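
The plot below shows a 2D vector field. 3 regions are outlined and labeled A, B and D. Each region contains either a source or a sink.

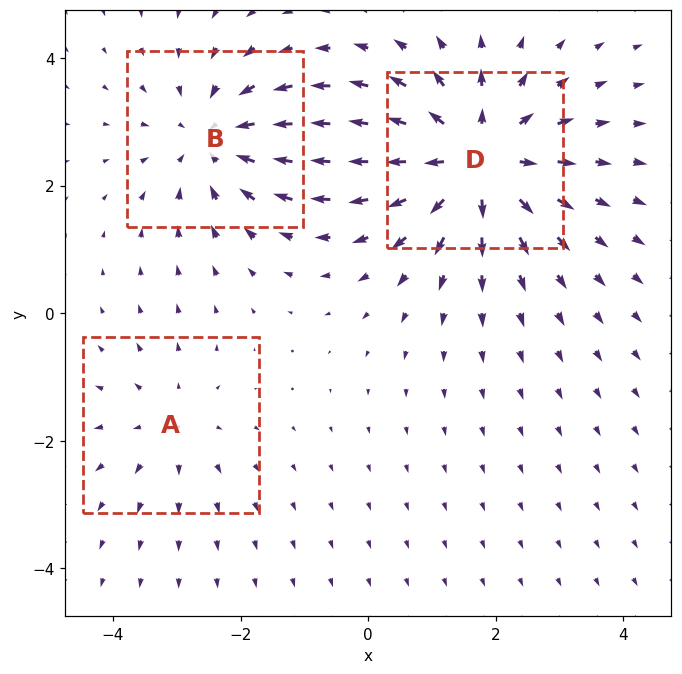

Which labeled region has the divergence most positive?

D

Divergence at each region's feature centre — A: about +2, B: about -3, D: about +5. Region D is most positive.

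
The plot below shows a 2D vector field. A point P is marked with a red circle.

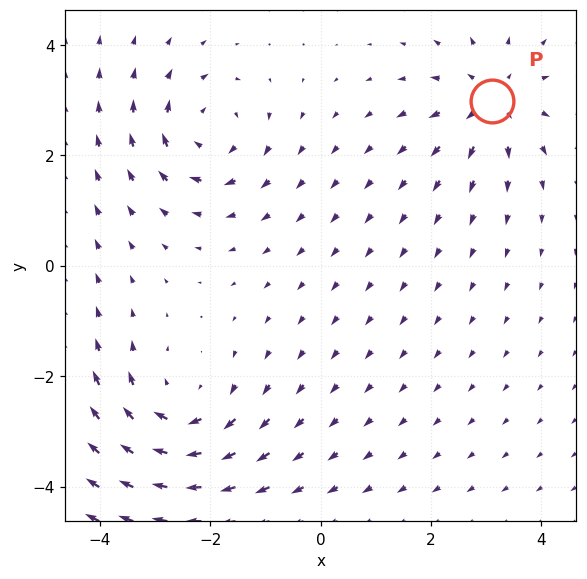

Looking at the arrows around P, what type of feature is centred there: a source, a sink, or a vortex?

At P (3.1, 3.0) the arrows spread outward. Divergence about +3, curl ≈0 — positive divergence with near-zero curl is a source.

source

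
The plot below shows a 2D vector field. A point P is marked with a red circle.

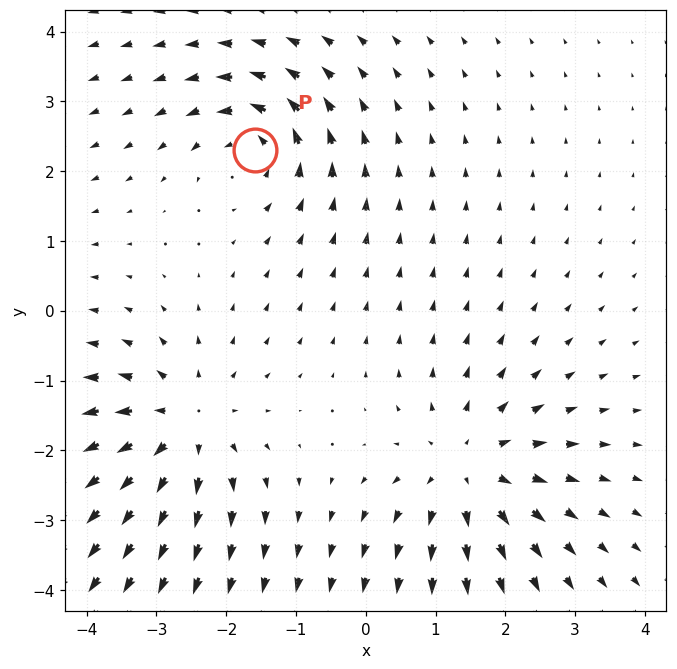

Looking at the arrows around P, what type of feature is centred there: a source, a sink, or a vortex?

At P (-1.6, 2.3) the arrows circulate counterclockwise. Divergence ≈0, curl about +4 — near-zero divergence with nonzero curl is a vortex.

vortex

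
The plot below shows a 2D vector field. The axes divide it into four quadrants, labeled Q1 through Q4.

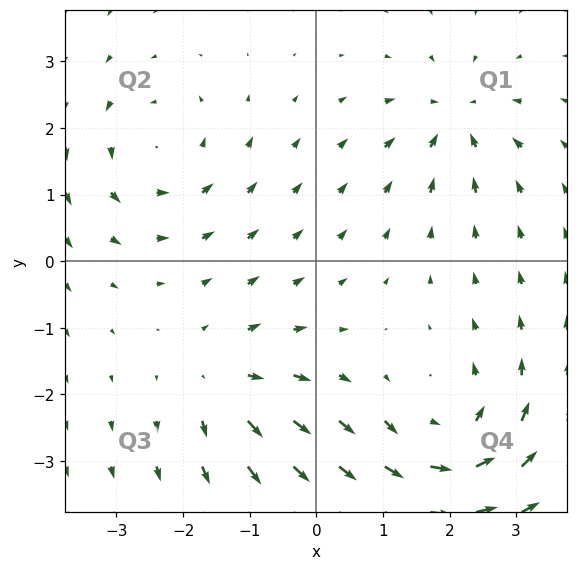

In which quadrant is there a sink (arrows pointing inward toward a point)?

The sink sits at approximately (2.1, 2.1), which lies in quadrant Q1. The divergence there is about -4, negative as expected for a sink.

Q1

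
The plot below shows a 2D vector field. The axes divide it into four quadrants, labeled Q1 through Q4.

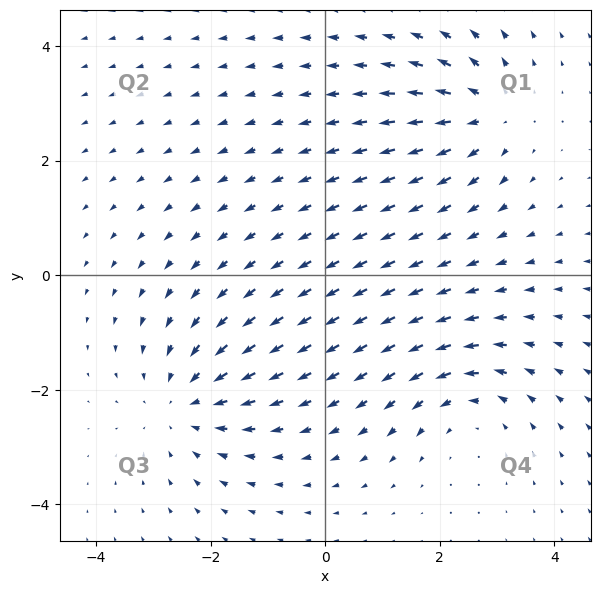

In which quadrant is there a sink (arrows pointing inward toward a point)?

The sink sits at approximately (-2.4, -2.2), which lies in quadrant Q3. The divergence there is about -3, negative as expected for a sink.

Q3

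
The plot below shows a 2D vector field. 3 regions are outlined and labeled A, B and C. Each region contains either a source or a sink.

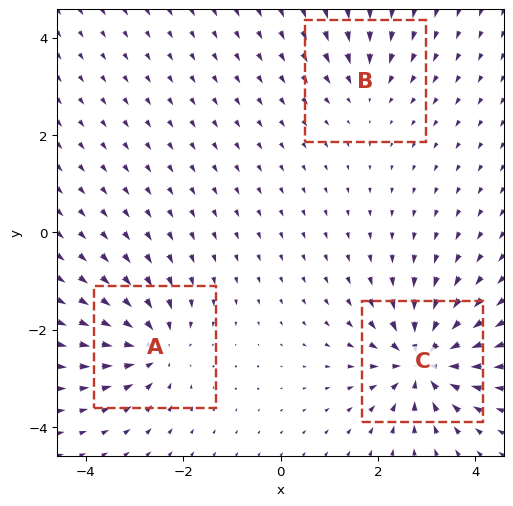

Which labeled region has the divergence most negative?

C

Divergence at each region's feature centre — A: about -4, B: about -2, C: about -6. Region C is most negative.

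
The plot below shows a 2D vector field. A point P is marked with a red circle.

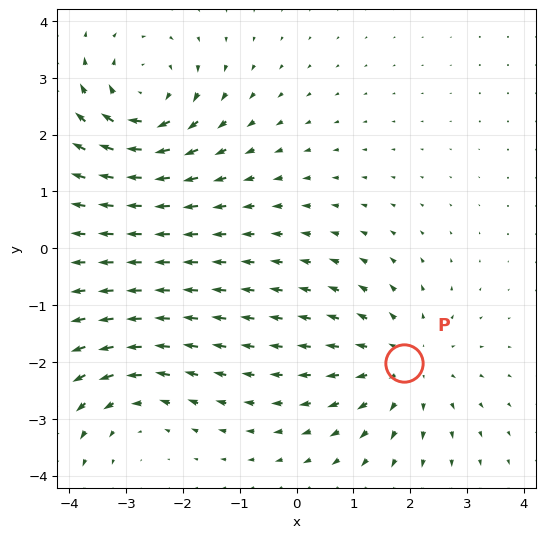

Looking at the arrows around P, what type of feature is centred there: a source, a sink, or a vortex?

source

At P (1.9, -2.0) the arrows spread outward. Divergence about +4, curl ≈0 — positive divergence with near-zero curl is a source.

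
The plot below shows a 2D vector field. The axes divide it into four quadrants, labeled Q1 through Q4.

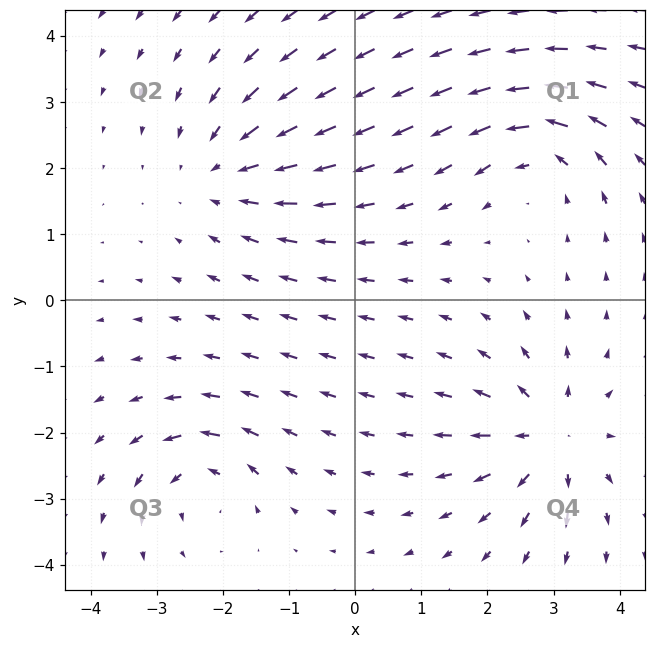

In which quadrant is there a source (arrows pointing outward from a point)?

Q4

The source sits at approximately (2.9, -2.1), which lies in quadrant Q4. The divergence there is about +5, positive as expected for a source.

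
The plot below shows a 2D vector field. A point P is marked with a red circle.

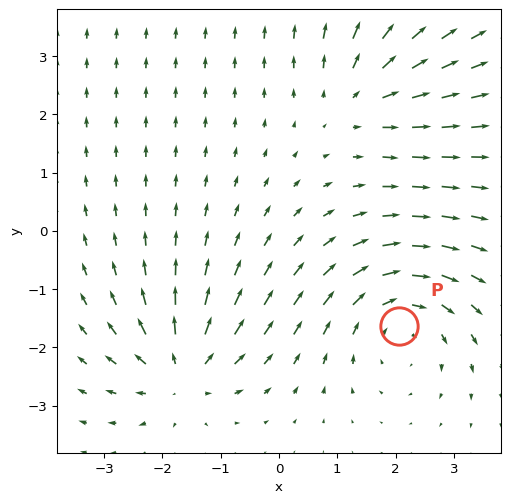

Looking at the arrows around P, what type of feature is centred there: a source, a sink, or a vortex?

At P (2.1, -1.6) the arrows circulate clockwise. Divergence ≈0, curl about -4 — near-zero divergence with nonzero curl is a vortex.

vortex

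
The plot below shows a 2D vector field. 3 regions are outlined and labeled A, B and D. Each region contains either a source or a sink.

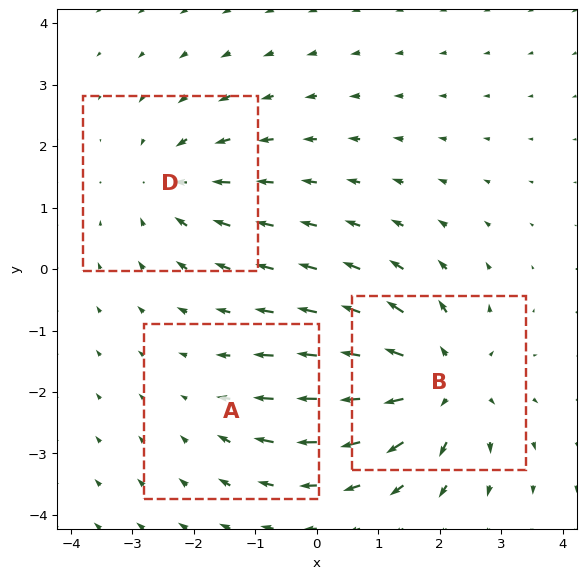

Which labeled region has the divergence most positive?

B

Divergence at each region's feature centre — A: about -2, B: about +5, D: about -3. Region B is most positive.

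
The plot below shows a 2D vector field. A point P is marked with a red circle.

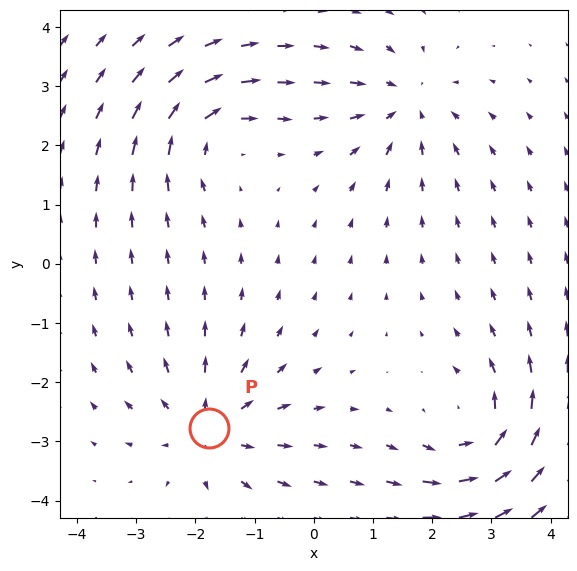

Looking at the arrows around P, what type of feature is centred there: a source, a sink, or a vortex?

At P (-1.8, -2.8) the arrows spread outward. Divergence about +4, curl ≈0 — positive divergence with near-zero curl is a source.

source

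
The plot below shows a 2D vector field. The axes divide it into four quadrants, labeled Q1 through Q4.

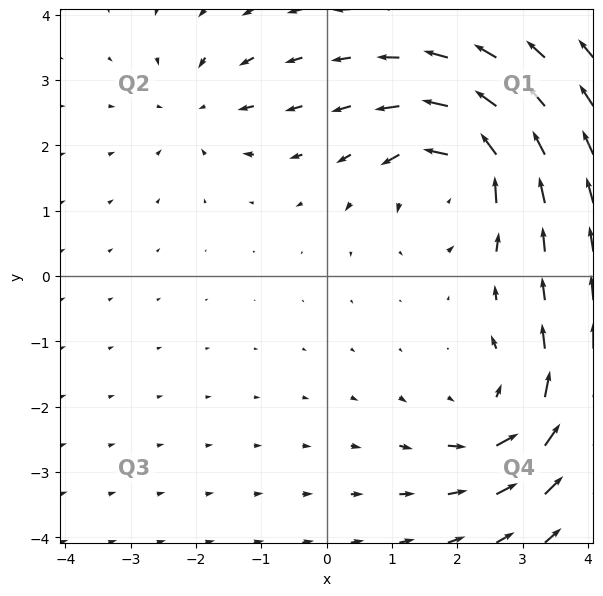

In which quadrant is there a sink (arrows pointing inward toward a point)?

Q2

The sink sits at approximately (-2.0, 2.6), which lies in quadrant Q2. The divergence there is about -3, negative as expected for a sink.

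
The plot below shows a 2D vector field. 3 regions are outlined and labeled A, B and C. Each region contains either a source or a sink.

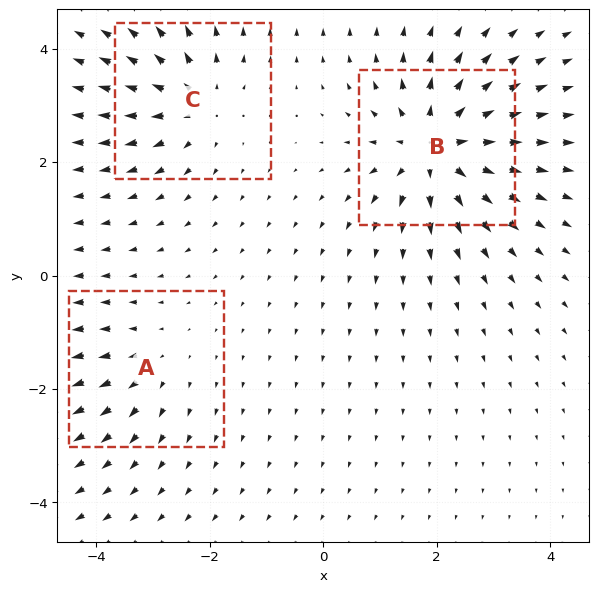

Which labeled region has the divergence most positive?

B

Divergence at each region's feature centre — A: about +2, B: about +5, C: about +4. Region B is most positive.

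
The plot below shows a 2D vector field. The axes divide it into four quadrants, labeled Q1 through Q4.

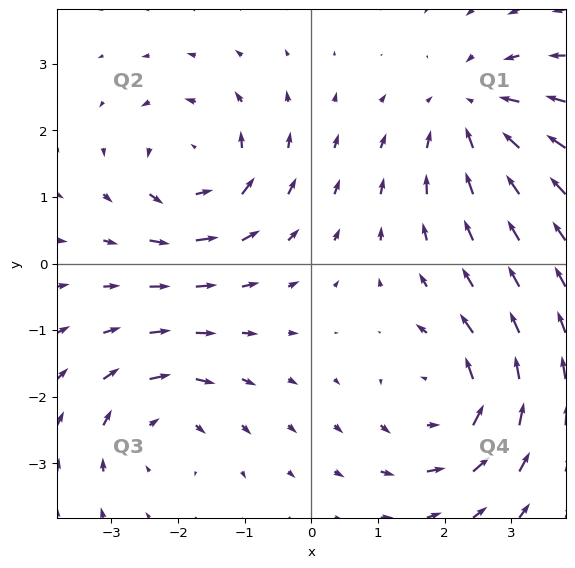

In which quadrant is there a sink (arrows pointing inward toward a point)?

Q1

The sink sits at approximately (2.4, 2.3), which lies in quadrant Q1. The divergence there is about -3, negative as expected for a sink.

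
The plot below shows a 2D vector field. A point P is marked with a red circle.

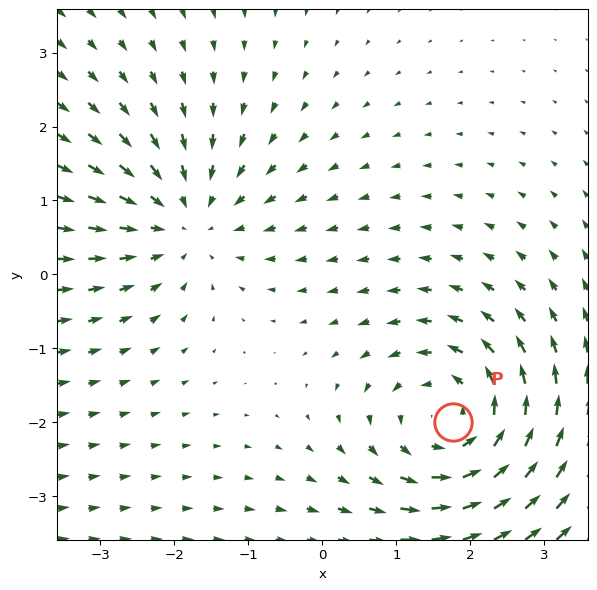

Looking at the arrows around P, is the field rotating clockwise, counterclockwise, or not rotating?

Near P at (1.8, -2.0) the arrows circulate counterclockwise. The curl (z-component) there is about +4; positive curl means counterclockwise rotation.

counterclockwise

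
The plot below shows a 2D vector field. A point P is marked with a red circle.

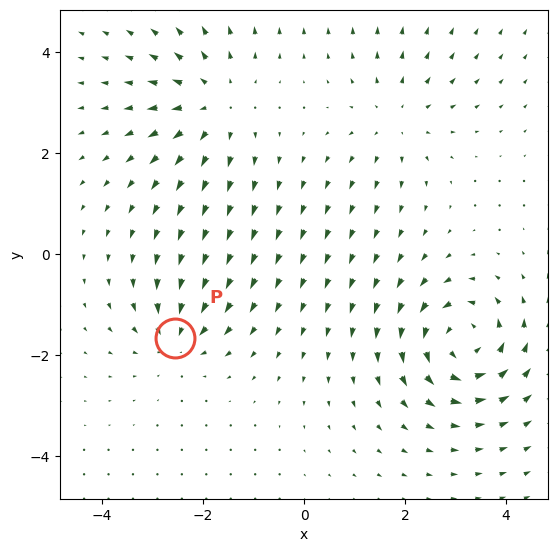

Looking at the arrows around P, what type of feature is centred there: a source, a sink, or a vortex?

sink

At P (-2.5, -1.7) the arrows converge inward. Divergence about -4, curl ≈0 — negative divergence with near-zero curl is a sink.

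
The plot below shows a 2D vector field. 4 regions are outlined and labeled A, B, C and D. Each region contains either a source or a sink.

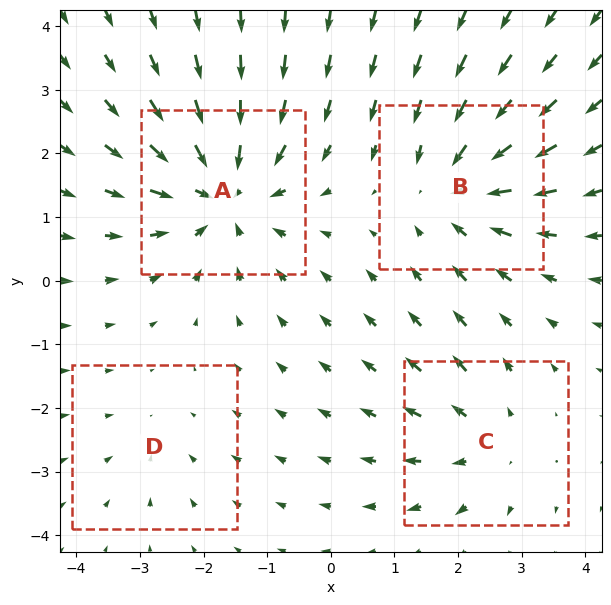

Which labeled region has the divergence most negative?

A

Divergence at each region's feature centre — A: about -6, B: about -4, C: about +3, D: about -2. Region A is most negative.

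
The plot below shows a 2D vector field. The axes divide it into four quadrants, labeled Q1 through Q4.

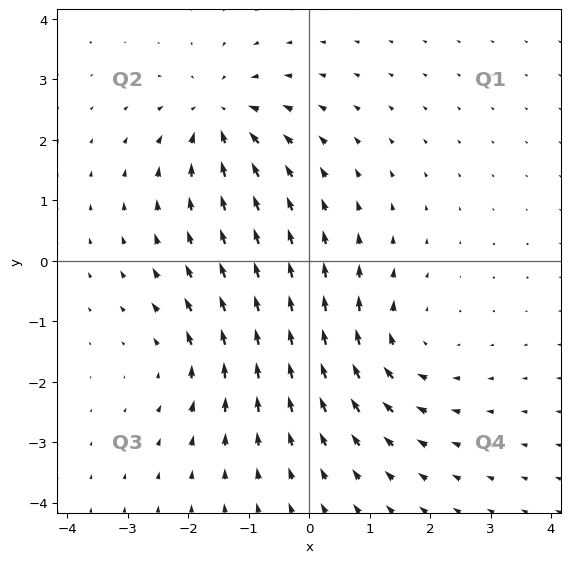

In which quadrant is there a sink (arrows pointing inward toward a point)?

Q2

The sink sits at approximately (-1.5, 2.4), which lies in quadrant Q2. The divergence there is about -4, negative as expected for a sink.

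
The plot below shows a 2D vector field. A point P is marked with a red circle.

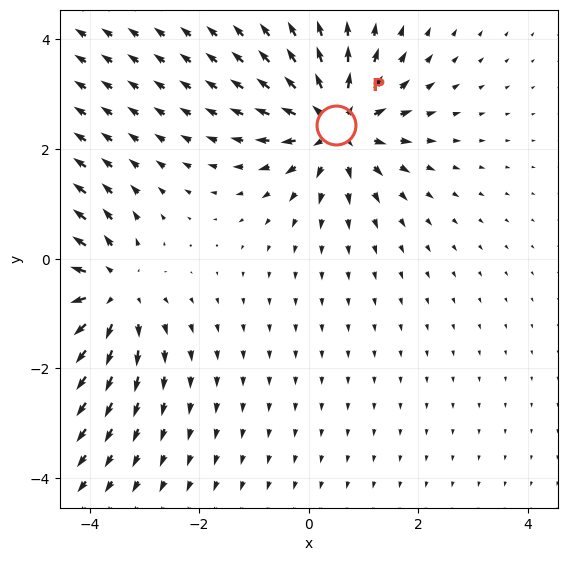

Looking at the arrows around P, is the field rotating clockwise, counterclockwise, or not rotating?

not rotating

Near P at (0.5, 2.4) the arrows show no circulation. The curl there is ≈0.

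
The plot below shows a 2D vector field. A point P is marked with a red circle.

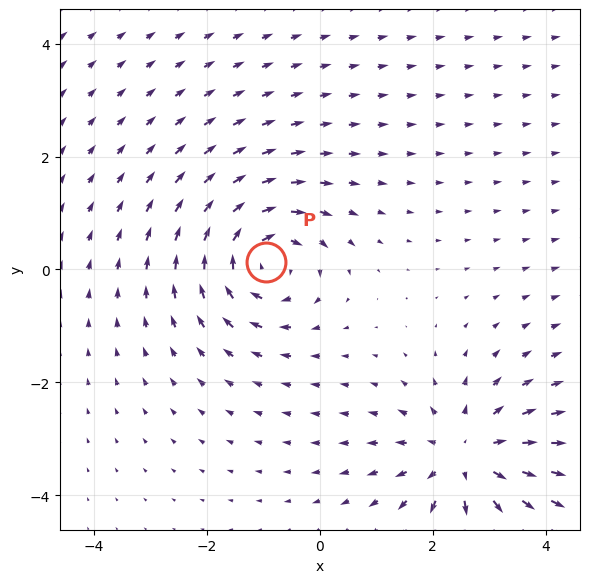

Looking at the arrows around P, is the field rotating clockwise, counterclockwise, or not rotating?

Near P at (-1.0, 0.1) the arrows circulate clockwise. The curl (z-component) there is about -5; negative curl means clockwise rotation.

clockwise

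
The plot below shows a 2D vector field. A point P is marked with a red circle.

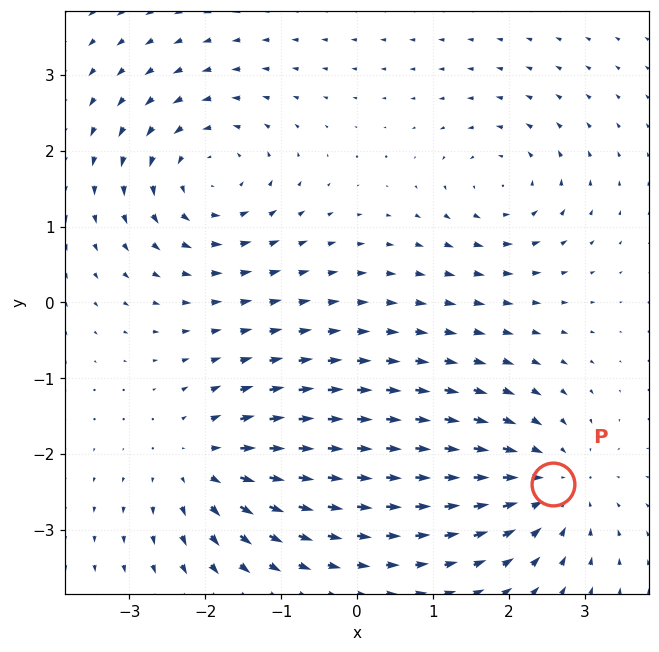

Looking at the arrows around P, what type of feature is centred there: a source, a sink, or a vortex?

sink

At P (2.6, -2.4) the arrows converge inward. Divergence about -5, curl ≈0 — negative divergence with near-zero curl is a sink.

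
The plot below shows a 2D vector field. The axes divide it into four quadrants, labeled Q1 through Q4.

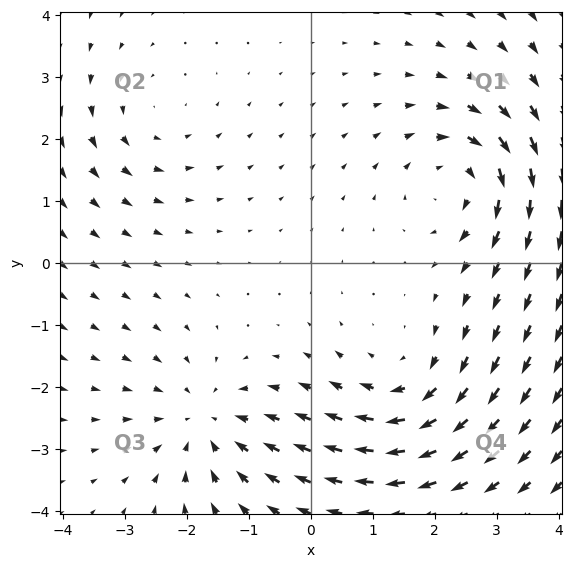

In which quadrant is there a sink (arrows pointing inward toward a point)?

Q3

The sink sits at approximately (-1.7, -2.6), which lies in quadrant Q3. The divergence there is about -4, negative as expected for a sink.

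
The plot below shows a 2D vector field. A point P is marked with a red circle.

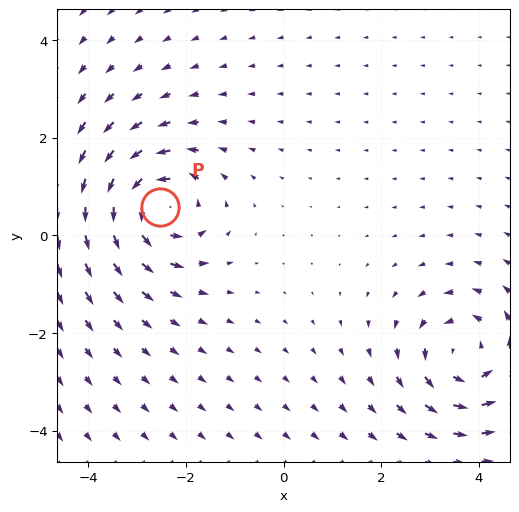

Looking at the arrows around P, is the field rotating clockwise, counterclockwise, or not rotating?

counterclockwise

Near P at (-2.5, 0.6) the arrows circulate counterclockwise. The curl (z-component) there is about +6; positive curl means counterclockwise rotation.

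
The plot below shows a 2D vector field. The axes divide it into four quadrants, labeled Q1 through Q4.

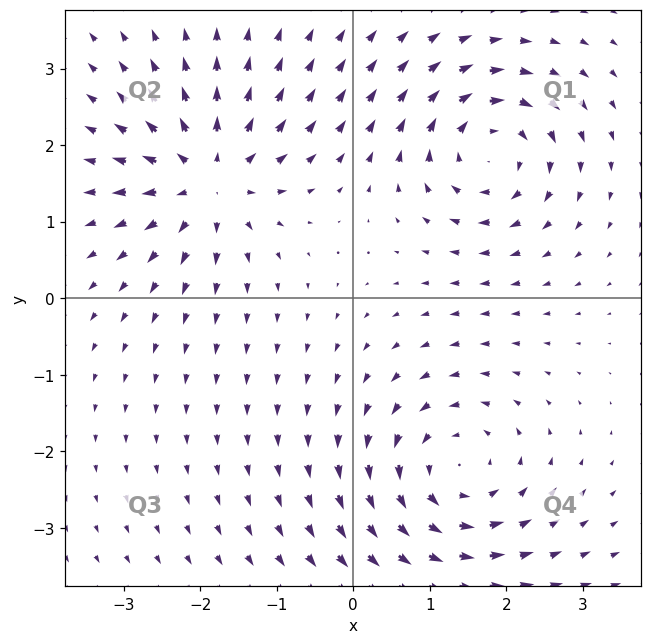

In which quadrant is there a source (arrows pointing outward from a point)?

The source sits at approximately (-1.9, 1.6), which lies in quadrant Q2. The divergence there is about +6, positive as expected for a source.

Q2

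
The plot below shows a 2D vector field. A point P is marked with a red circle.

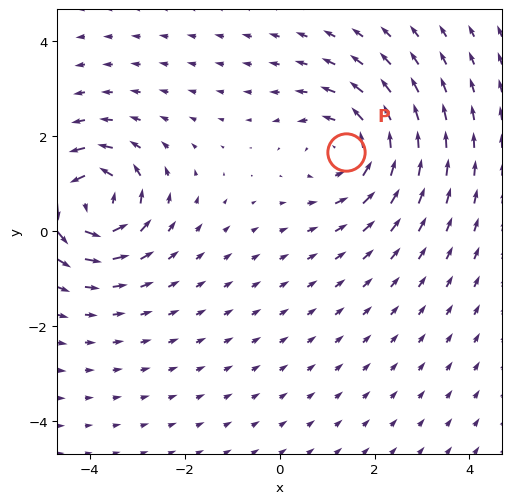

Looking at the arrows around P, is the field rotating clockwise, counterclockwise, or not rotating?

Near P at (1.4, 1.7) the arrows circulate counterclockwise. The curl (z-component) there is about +4; positive curl means counterclockwise rotation.

counterclockwise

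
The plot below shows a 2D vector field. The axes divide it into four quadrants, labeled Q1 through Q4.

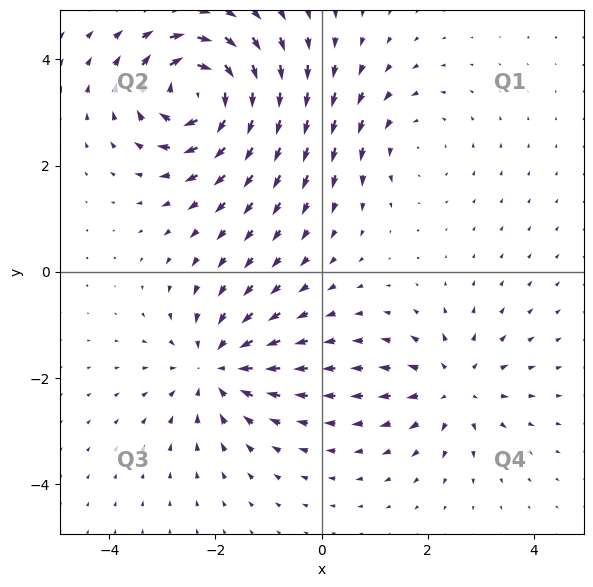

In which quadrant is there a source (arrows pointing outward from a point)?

The source sits at approximately (2.5, -2.2), which lies in quadrant Q4. The divergence there is about +3, positive as expected for a source.

Q4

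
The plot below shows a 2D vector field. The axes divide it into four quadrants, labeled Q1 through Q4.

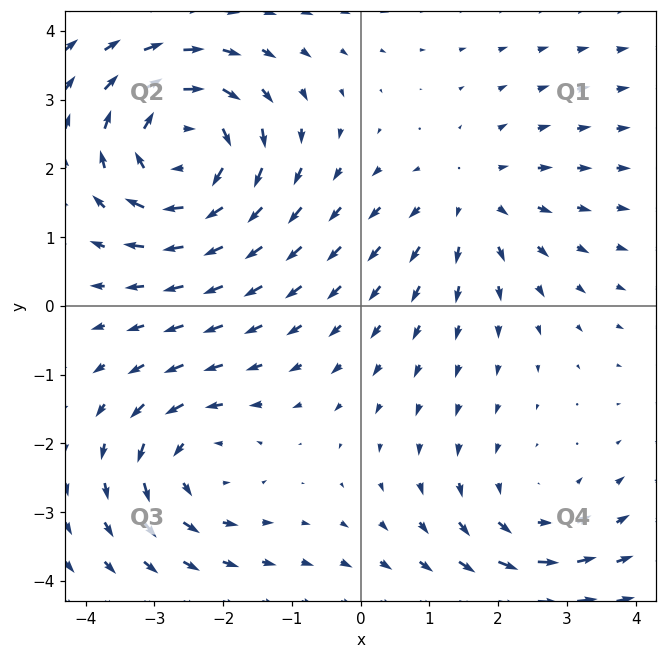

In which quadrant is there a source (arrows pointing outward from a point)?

Q1

The source sits at approximately (1.6, 1.5), which lies in quadrant Q1. The divergence there is about +3, positive as expected for a source.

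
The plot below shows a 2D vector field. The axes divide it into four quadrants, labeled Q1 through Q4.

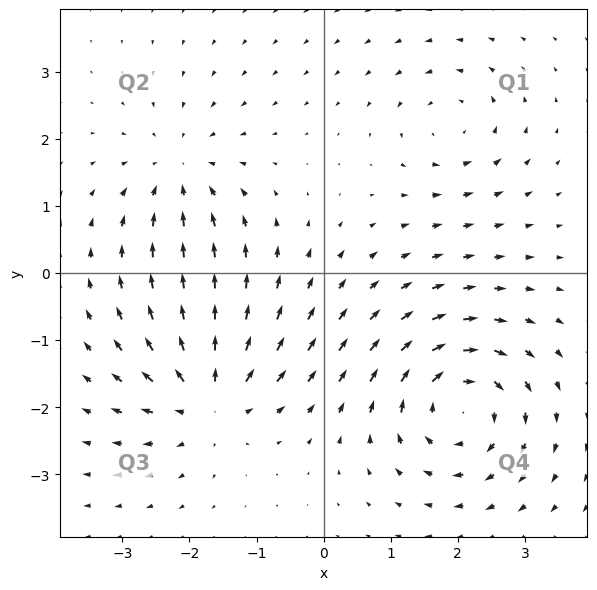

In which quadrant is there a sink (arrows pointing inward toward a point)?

The sink sits at approximately (-2.2, 1.5), which lies in quadrant Q2. The divergence there is about -4, negative as expected for a sink.

Q2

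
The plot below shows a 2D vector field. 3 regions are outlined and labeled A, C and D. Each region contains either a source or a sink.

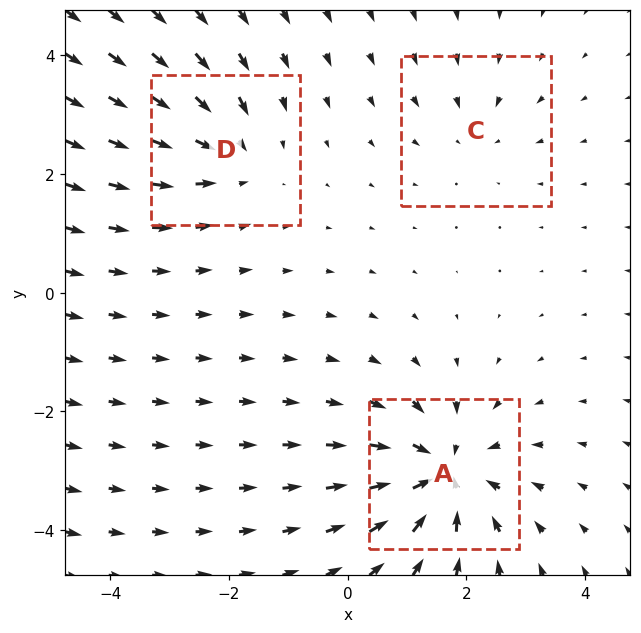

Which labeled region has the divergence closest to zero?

C

Divergence at each region's feature centre — A: about -5, C: about -2, D: about -3. Region C is closest to zero.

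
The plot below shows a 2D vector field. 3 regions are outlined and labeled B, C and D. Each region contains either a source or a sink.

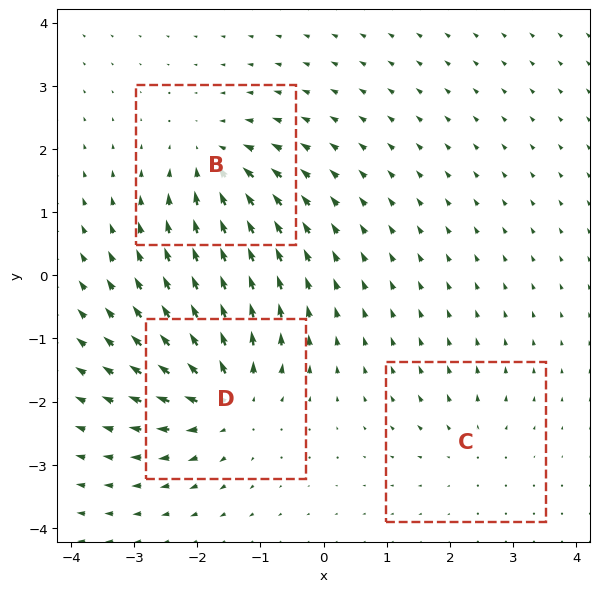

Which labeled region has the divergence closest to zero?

C

Divergence at each region's feature centre — B: about -4, C: about +2, D: about +6. Region C is closest to zero.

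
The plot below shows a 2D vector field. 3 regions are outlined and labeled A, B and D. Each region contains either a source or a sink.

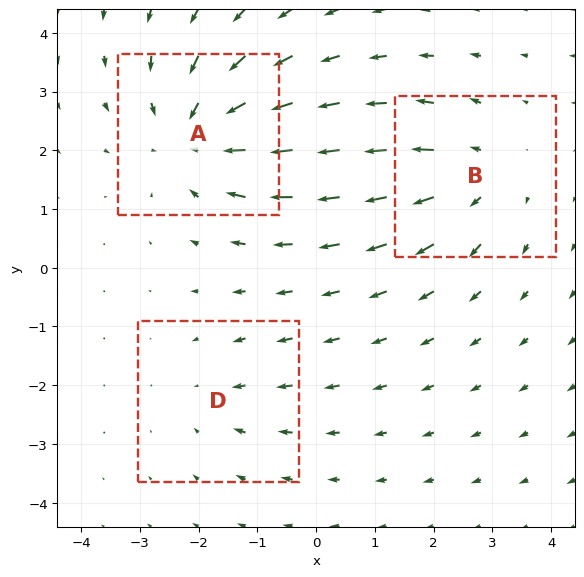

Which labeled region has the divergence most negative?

A

Divergence at each region's feature centre — A: about -4, B: about +3, D: about -2. Region A is most negative.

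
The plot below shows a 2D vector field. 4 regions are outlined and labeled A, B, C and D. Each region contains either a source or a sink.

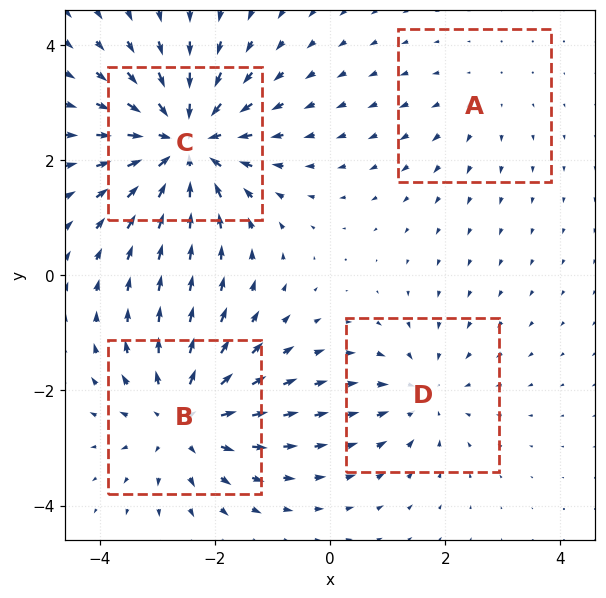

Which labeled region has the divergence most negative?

Divergence at each region's feature centre — A: about +2, B: about +5, C: about -6, D: about -3. Region C is most negative.

C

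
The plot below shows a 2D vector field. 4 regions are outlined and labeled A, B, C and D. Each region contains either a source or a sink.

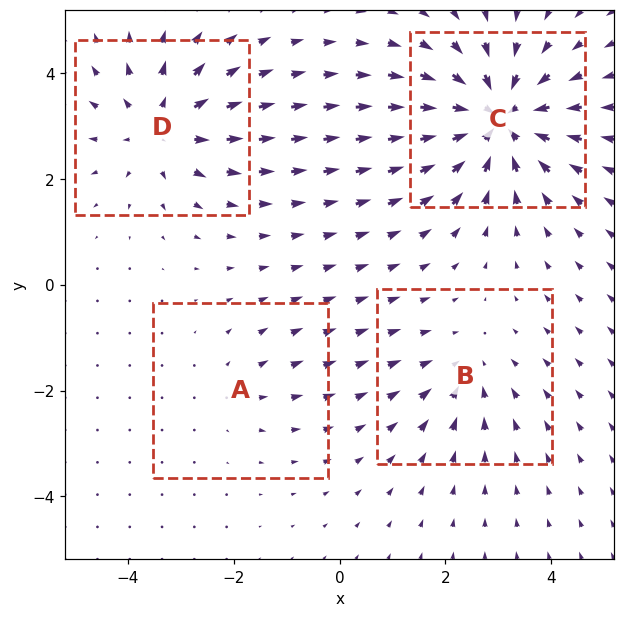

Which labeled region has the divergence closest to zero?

Divergence at each region's feature centre — A: about +2, B: about -3, C: about -6, D: about +4. Region A is closest to zero.

A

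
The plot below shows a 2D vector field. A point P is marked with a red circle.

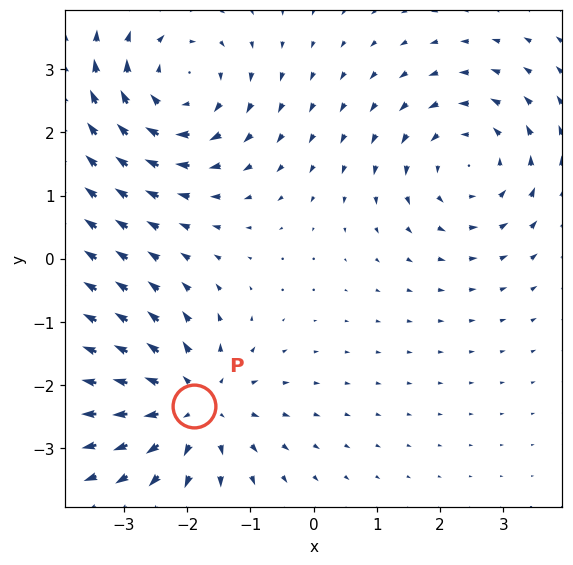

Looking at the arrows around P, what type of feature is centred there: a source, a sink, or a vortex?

source

At P (-1.9, -2.3) the arrows spread outward. Divergence about +5, curl ≈0 — positive divergence with near-zero curl is a source.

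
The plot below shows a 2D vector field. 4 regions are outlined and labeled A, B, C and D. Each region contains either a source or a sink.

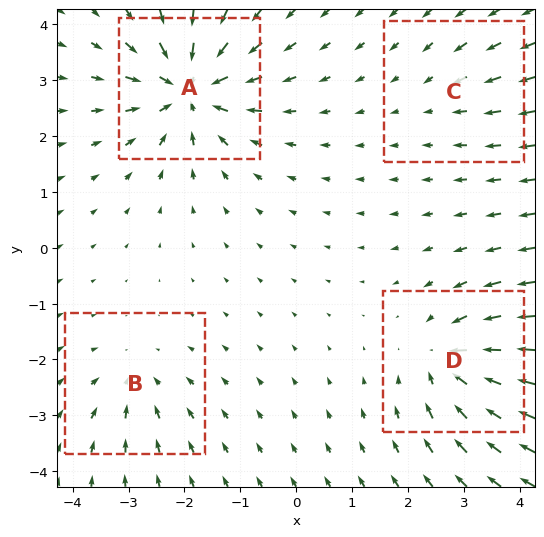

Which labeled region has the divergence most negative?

A

Divergence at each region's feature centre — A: about -8, B: about -4, C: about -2, D: about -6. Region A is most negative.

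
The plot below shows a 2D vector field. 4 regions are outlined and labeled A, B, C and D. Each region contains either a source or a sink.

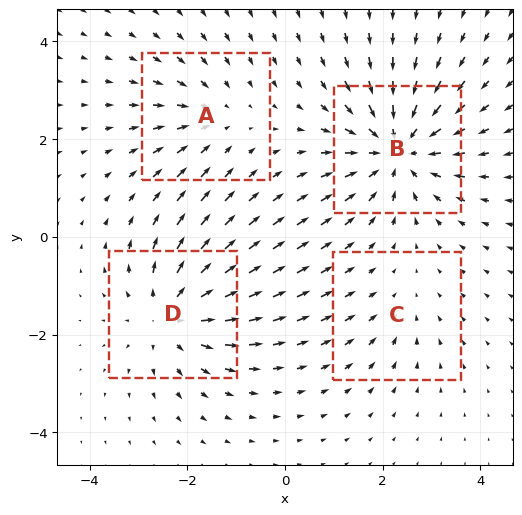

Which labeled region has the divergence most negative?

B

Divergence at each region's feature centre — A: about -3, B: about -6, C: about -2, D: about +5. Region B is most negative.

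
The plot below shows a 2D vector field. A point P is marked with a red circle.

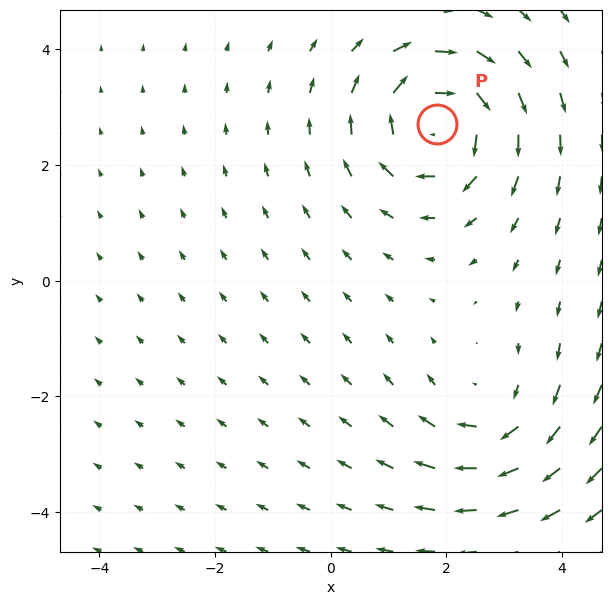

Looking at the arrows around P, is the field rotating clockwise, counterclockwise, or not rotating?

Near P at (1.8, 2.7) the arrows circulate clockwise. The curl (z-component) there is about -5; negative curl means clockwise rotation.

clockwise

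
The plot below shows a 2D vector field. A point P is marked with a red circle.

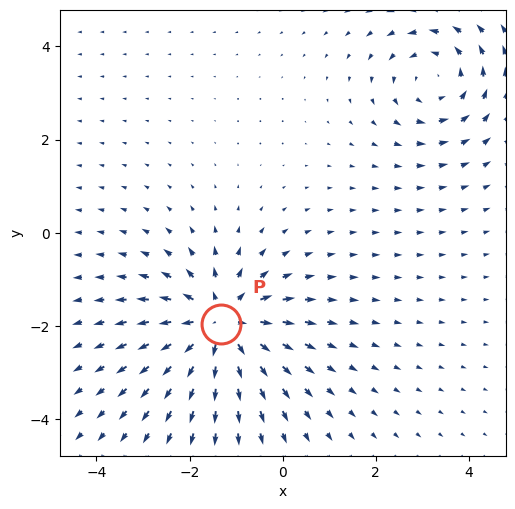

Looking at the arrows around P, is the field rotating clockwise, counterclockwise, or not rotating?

Near P at (-1.3, -2.0) the arrows show no circulation. The curl there is ≈0.

not rotating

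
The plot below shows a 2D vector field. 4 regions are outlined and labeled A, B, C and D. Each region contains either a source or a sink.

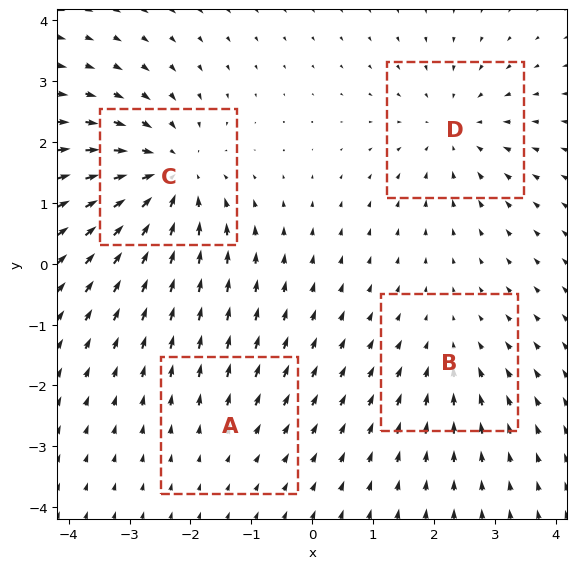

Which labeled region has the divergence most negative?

C

Divergence at each region's feature centre — A: about +2, B: about -3, C: about -6, D: about -4. Region C is most negative.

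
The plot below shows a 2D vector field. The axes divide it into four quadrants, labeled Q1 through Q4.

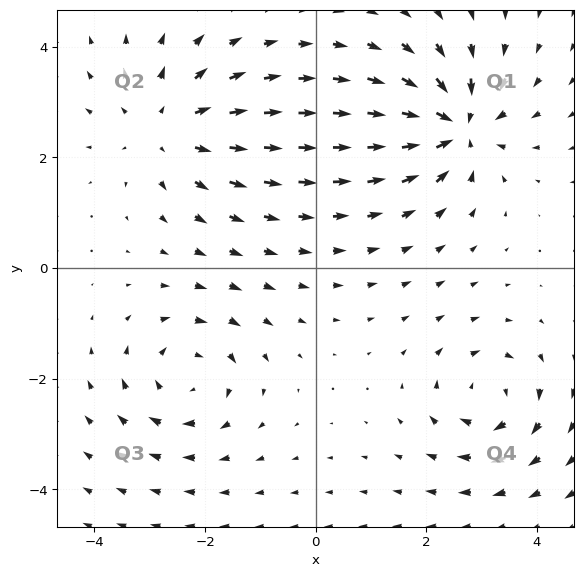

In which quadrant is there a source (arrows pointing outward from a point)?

Q2

The source sits at approximately (-2.7, 2.5), which lies in quadrant Q2. The divergence there is about +4, positive as expected for a source.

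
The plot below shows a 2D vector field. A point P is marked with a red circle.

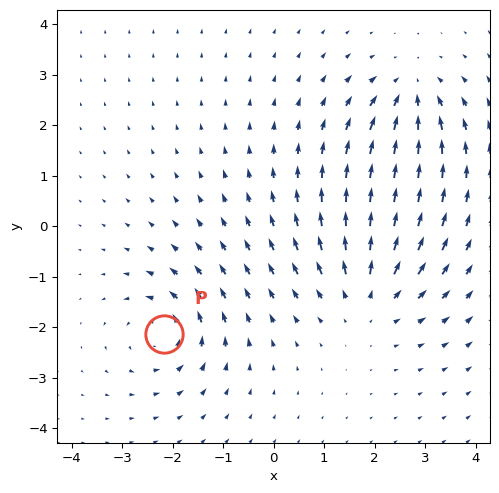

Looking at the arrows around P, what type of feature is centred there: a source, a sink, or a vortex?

vortex

At P (-2.2, -2.1) the arrows circulate counterclockwise. Divergence ≈0, curl about +5 — near-zero divergence with nonzero curl is a vortex.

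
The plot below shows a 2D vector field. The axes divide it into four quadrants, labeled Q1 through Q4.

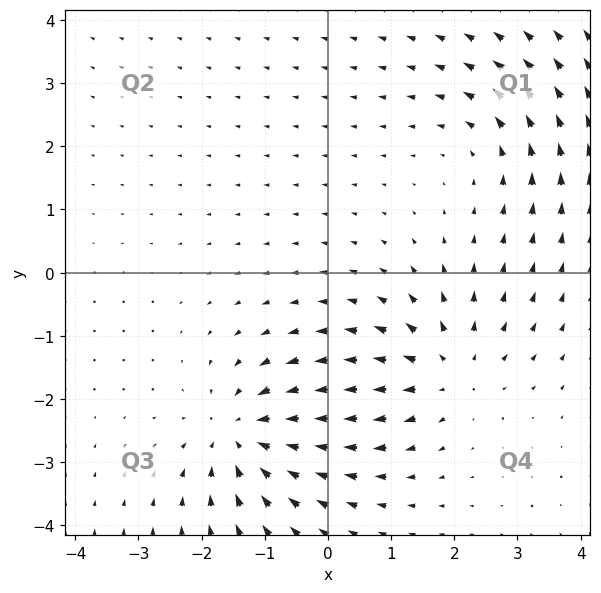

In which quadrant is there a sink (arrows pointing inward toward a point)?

The sink sits at approximately (-1.3, -2.6), which lies in quadrant Q3. The divergence there is about -4, negative as expected for a sink.

Q3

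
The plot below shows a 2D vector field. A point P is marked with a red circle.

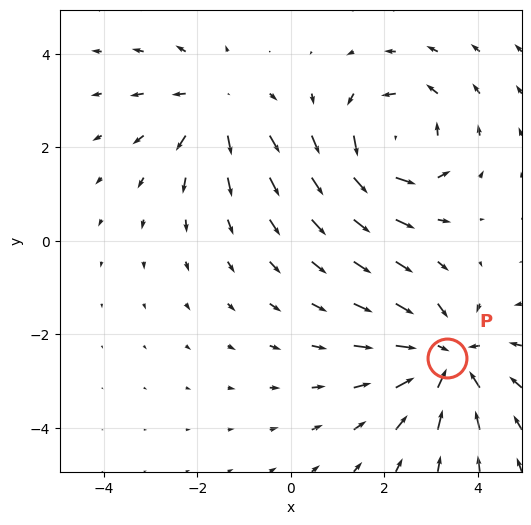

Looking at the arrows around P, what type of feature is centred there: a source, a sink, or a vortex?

At P (3.3, -2.5) the arrows converge inward. Divergence about -4, curl ≈0 — negative divergence with near-zero curl is a sink.

sink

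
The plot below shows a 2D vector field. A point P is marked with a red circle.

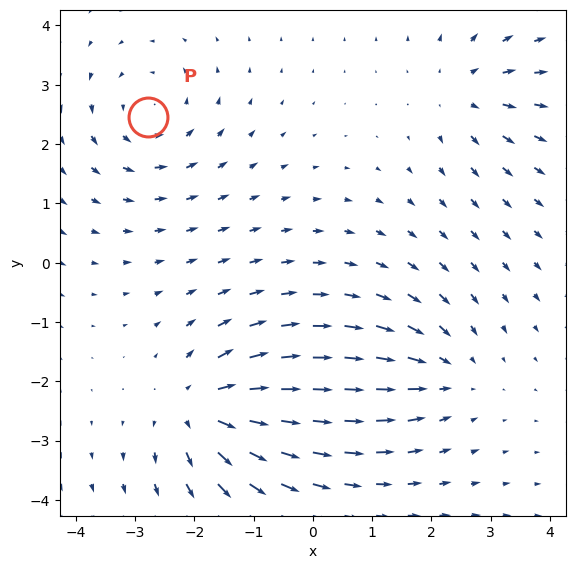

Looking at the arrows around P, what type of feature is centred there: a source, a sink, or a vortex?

vortex

At P (-2.8, 2.5) the arrows circulate counterclockwise. Divergence ≈0, curl about +4 — near-zero divergence with nonzero curl is a vortex.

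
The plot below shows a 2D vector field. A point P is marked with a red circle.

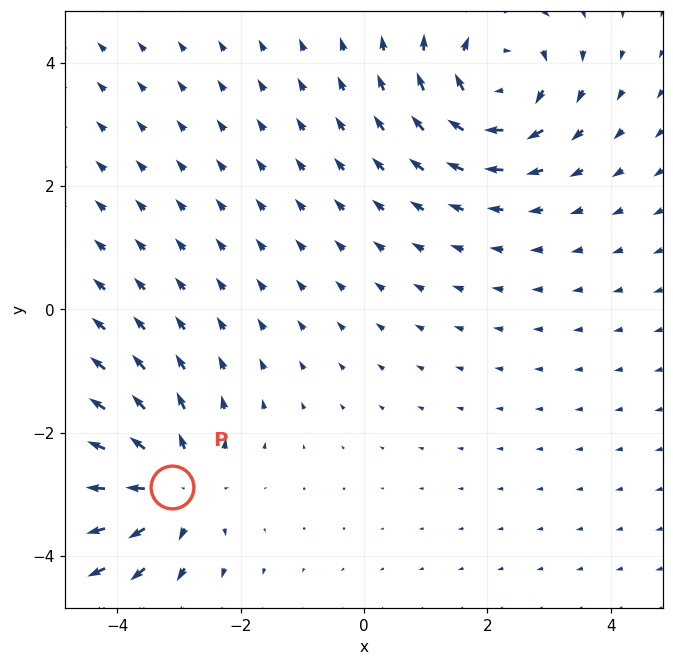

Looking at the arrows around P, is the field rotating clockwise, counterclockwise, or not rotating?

not rotating

Near P at (-3.1, -2.9) the arrows show no circulation. The curl there is ≈0.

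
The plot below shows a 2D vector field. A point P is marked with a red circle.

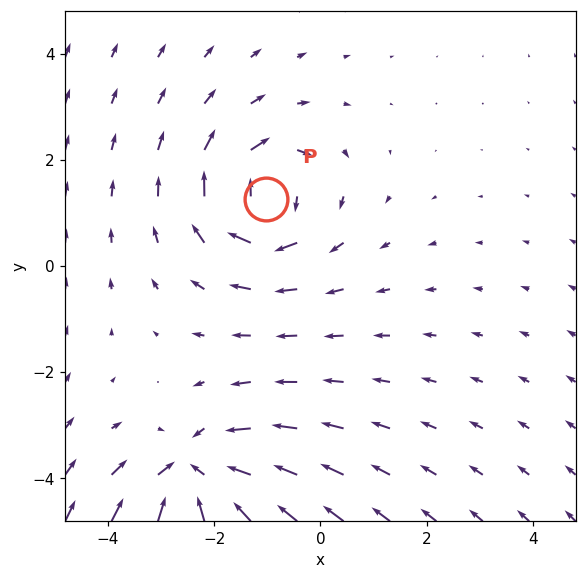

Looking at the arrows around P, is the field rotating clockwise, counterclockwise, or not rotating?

Near P at (-1.0, 1.3) the arrows circulate clockwise. The curl (z-component) there is about -4; negative curl means clockwise rotation.

clockwise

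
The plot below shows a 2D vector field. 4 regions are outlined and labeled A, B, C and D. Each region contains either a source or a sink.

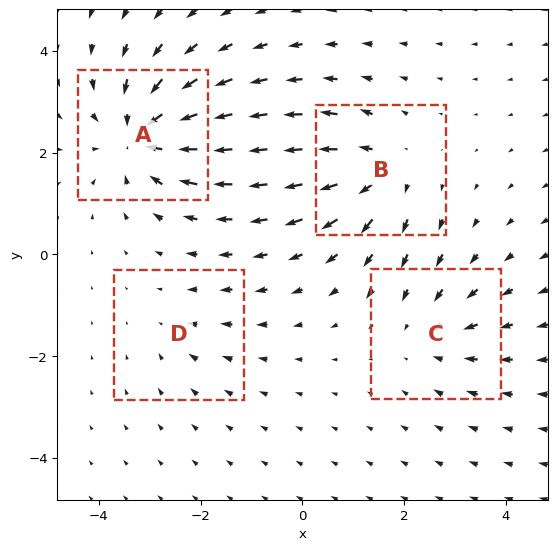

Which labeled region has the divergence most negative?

A

Divergence at each region's feature centre — A: about -7, B: about +5, C: about -3, D: about -2. Region A is most negative.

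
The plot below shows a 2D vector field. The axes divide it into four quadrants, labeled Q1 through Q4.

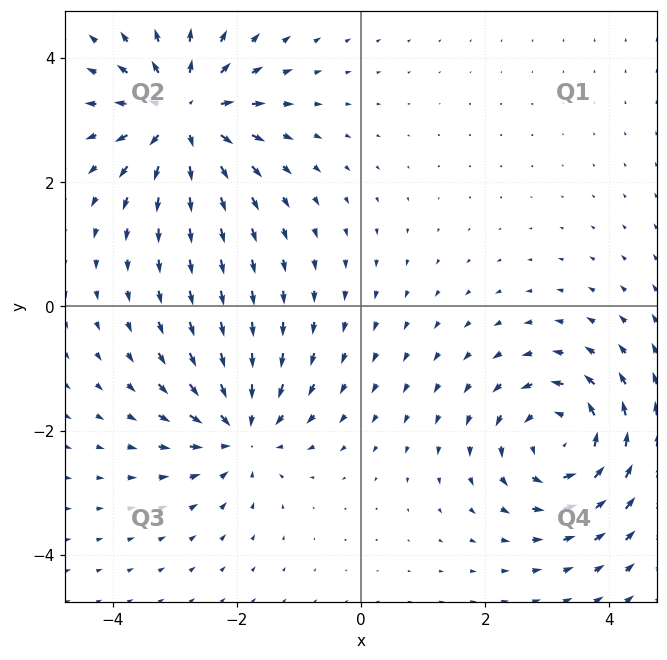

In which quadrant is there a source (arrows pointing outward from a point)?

The source sits at approximately (-2.9, 3.1), which lies in quadrant Q2. The divergence there is about +5, positive as expected for a source.

Q2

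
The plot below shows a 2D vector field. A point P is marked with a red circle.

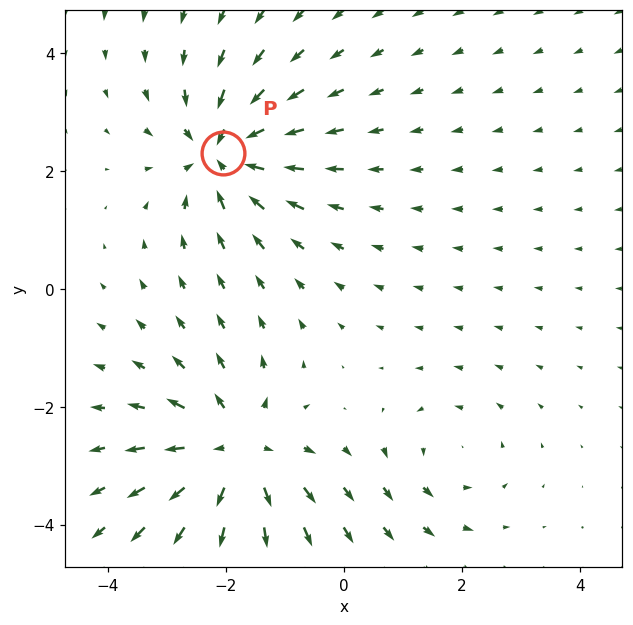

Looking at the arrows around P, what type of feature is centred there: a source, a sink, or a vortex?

sink

At P (-2.0, 2.3) the arrows converge inward. Divergence about -6, curl ≈0 — negative divergence with near-zero curl is a sink.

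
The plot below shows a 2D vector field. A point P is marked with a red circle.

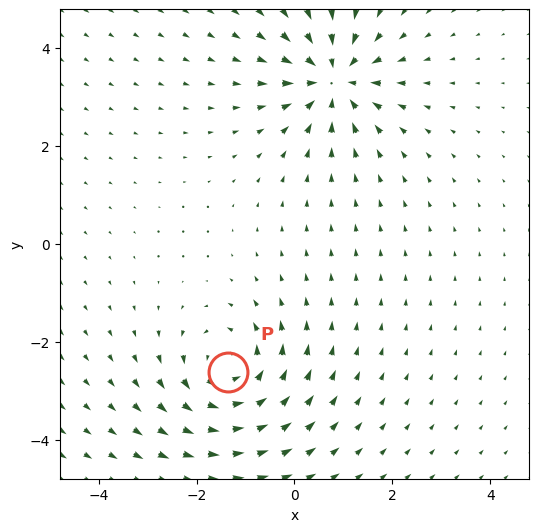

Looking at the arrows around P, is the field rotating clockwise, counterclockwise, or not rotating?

counterclockwise

Near P at (-1.4, -2.6) the arrows circulate counterclockwise. The curl (z-component) there is about +4; positive curl means counterclockwise rotation.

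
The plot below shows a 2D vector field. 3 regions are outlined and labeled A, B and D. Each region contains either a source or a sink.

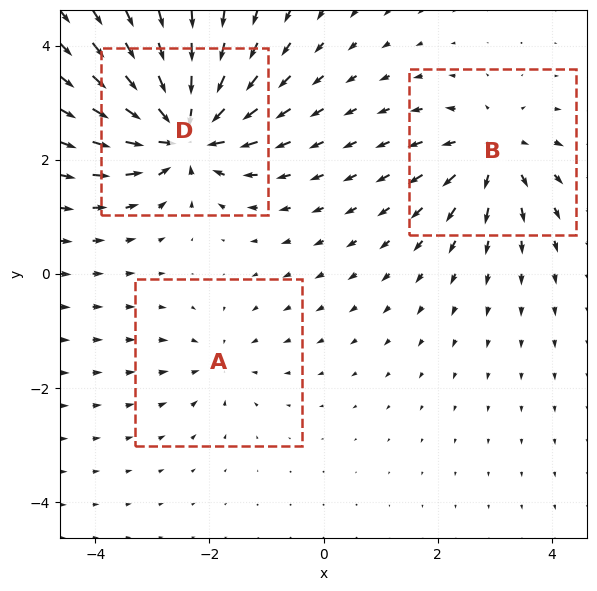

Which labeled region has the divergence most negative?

Divergence at each region's feature centre — A: about -2, B: about +4, D: about -6. Region D is most negative.

D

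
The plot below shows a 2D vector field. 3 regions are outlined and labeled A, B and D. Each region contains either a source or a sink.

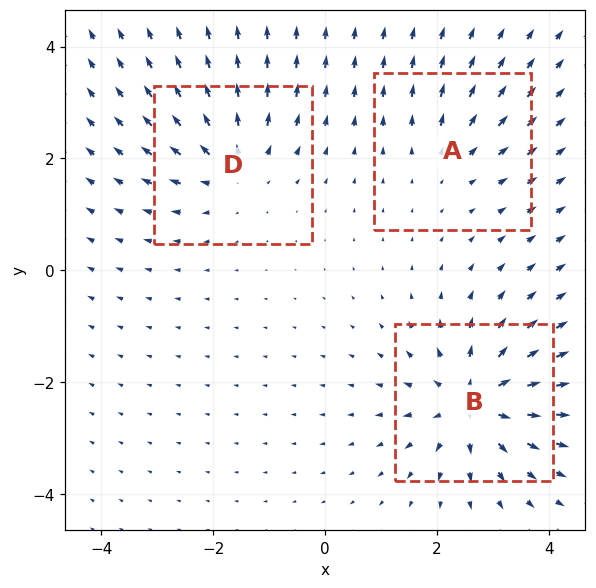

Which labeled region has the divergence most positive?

B

Divergence at each region's feature centre — A: about +2, B: about +6, D: about +4. Region B is most positive.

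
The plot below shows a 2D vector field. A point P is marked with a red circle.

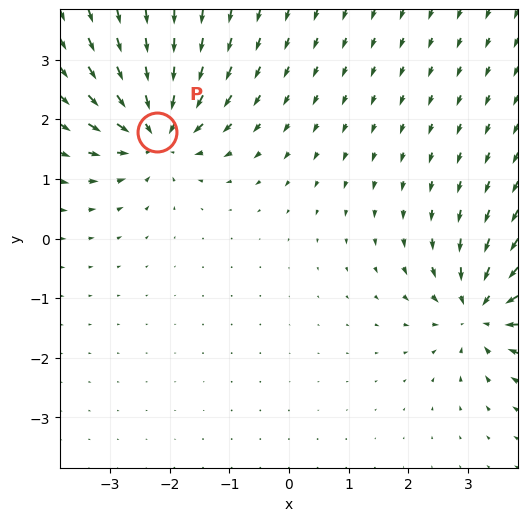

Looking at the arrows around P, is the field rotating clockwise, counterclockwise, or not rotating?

Near P at (-2.2, 1.8) the arrows show no circulation. The curl there is ≈0.

not rotating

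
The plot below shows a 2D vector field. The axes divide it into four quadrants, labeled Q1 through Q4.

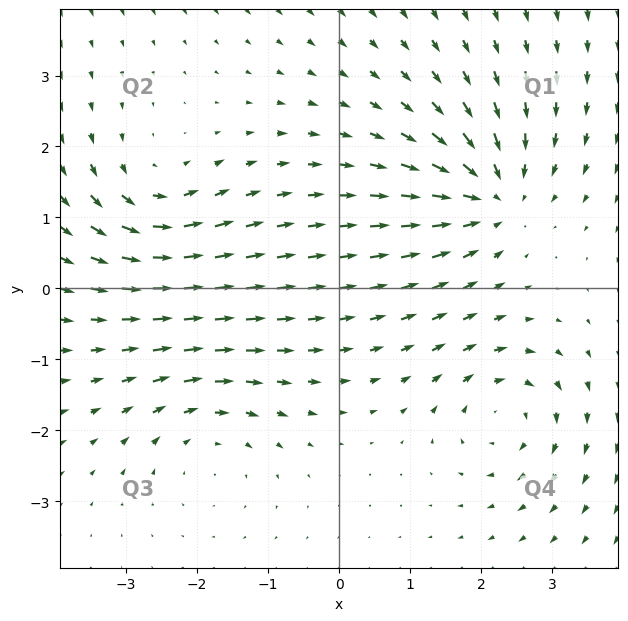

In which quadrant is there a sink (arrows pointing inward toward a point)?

The sink sits at approximately (2.1, 1.3), which lies in quadrant Q1. The divergence there is about -6, negative as expected for a sink.

Q1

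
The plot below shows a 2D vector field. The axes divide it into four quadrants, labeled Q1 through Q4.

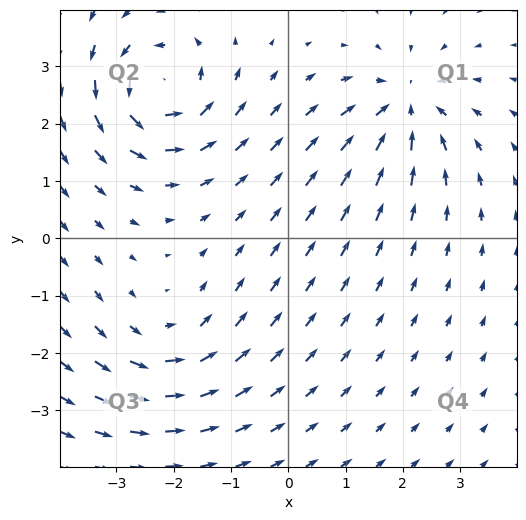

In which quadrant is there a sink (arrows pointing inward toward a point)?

Q1

The sink sits at approximately (2.1, 2.3), which lies in quadrant Q1. The divergence there is about -4, negative as expected for a sink.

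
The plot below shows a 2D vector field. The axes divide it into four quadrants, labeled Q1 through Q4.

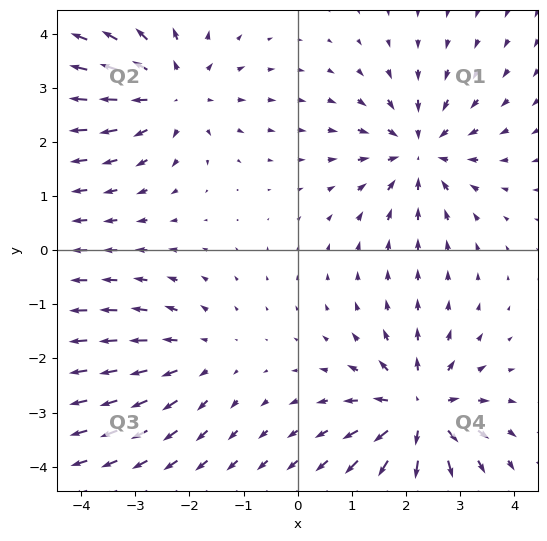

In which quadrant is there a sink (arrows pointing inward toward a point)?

Q1

The sink sits at approximately (2.2, 1.8), which lies in quadrant Q1. The divergence there is about -4, negative as expected for a sink.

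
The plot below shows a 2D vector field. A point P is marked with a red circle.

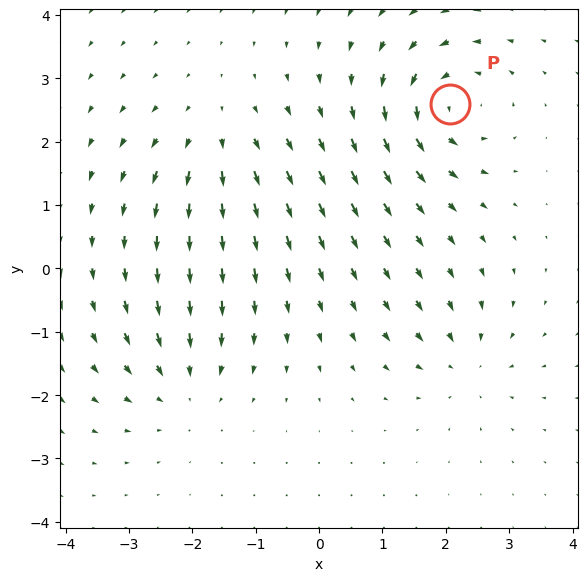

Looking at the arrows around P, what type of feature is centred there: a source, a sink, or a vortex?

At P (2.1, 2.6) the arrows circulate counterclockwise. Divergence ≈0, curl about +7 — near-zero divergence with nonzero curl is a vortex.

vortex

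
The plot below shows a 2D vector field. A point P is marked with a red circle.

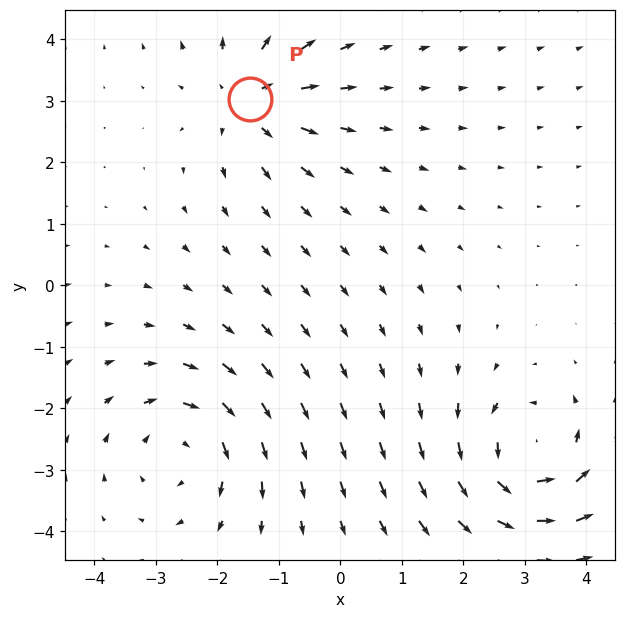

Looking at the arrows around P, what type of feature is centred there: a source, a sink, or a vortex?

At P (-1.5, 3.0) the arrows spread outward. Divergence about +3, curl ≈0 — positive divergence with near-zero curl is a source.

source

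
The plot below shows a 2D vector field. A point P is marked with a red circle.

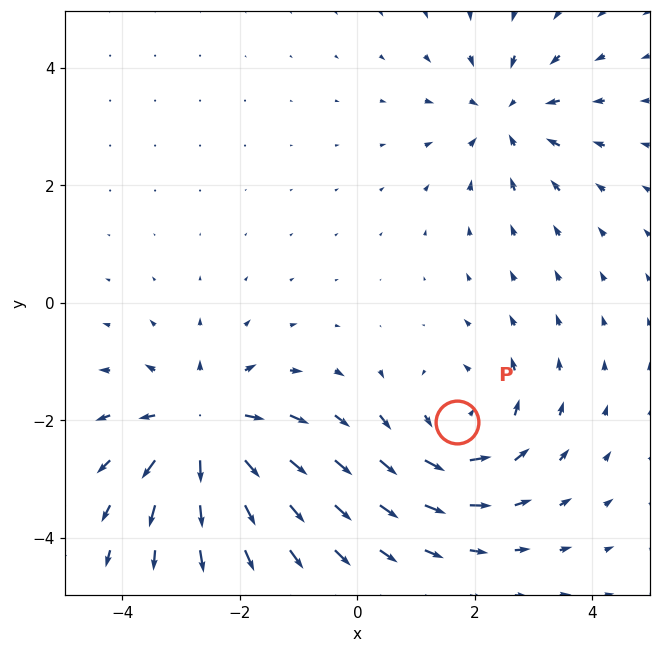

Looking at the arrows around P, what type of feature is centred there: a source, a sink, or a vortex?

At P (1.7, -2.0) the arrows circulate counterclockwise. Divergence ≈0, curl about +4 — near-zero divergence with nonzero curl is a vortex.

vortex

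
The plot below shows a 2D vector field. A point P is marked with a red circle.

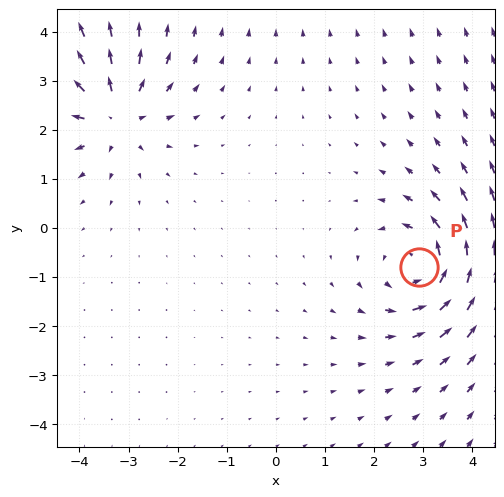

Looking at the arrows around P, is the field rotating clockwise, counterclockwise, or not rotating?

Near P at (2.9, -0.8) the arrows circulate counterclockwise. The curl (z-component) there is about +4; positive curl means counterclockwise rotation.

counterclockwise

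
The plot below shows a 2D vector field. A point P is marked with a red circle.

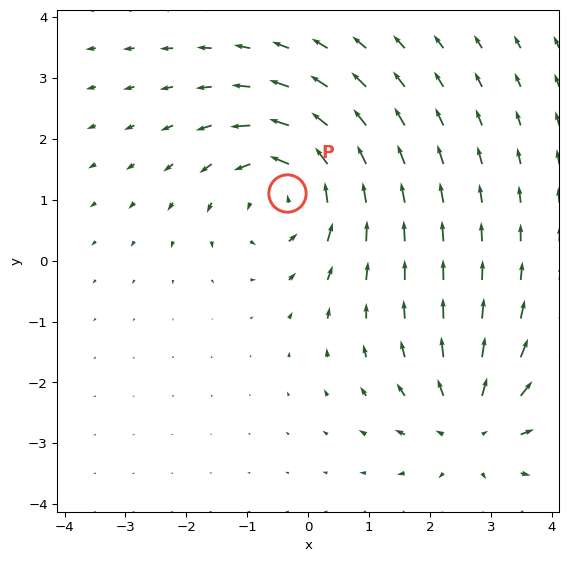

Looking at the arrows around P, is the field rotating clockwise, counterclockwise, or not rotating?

counterclockwise

Near P at (-0.4, 1.1) the arrows circulate counterclockwise. The curl (z-component) there is about +4; positive curl means counterclockwise rotation.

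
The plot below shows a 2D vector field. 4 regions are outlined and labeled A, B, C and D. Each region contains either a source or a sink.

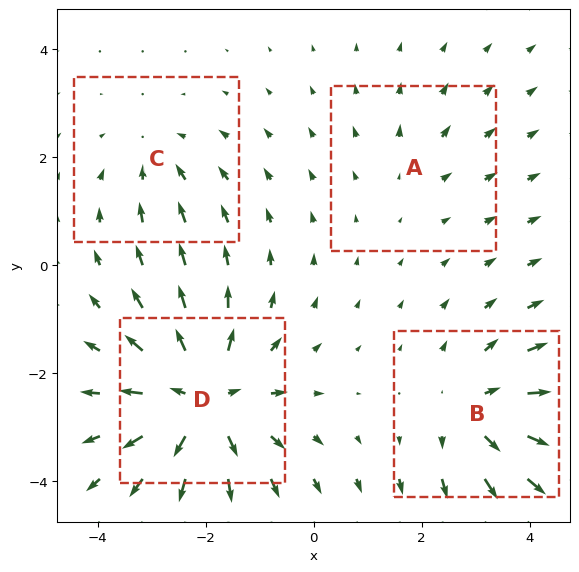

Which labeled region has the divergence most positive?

Divergence at each region's feature centre — A: about +2, B: about +4, C: about -3, D: about +6. Region D is most positive.

D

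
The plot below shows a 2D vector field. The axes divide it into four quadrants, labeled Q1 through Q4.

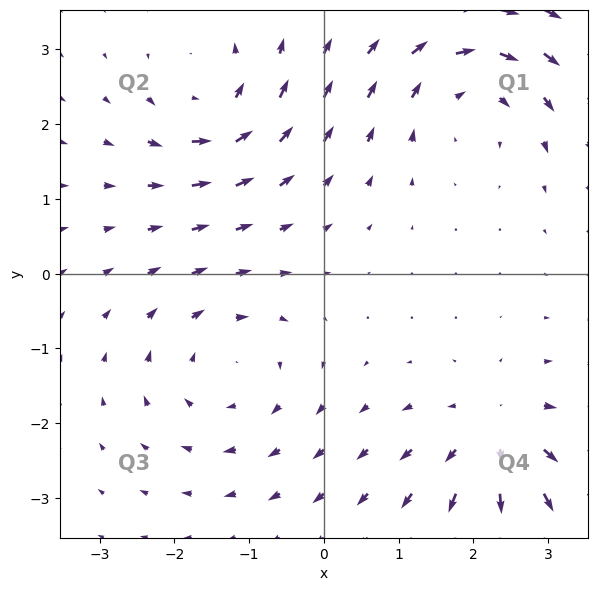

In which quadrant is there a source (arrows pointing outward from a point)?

Q4

The source sits at approximately (2.3, -2.2), which lies in quadrant Q4. The divergence there is about +4, positive as expected for a source.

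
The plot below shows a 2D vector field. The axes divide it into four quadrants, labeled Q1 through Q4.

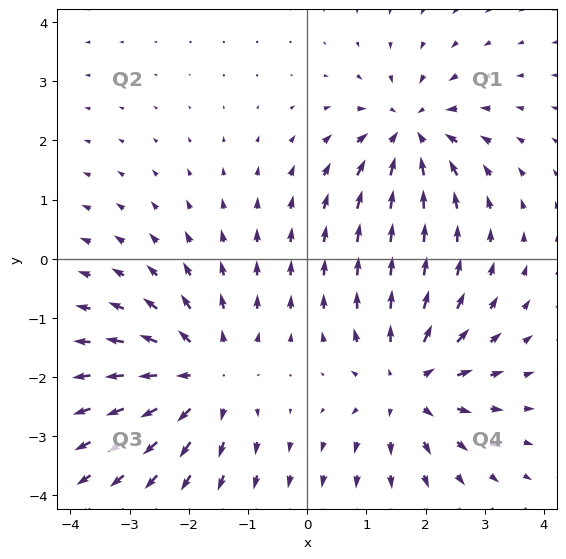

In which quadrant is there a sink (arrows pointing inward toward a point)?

Q1

The sink sits at approximately (1.7, 2.1), which lies in quadrant Q1. The divergence there is about -5, negative as expected for a sink.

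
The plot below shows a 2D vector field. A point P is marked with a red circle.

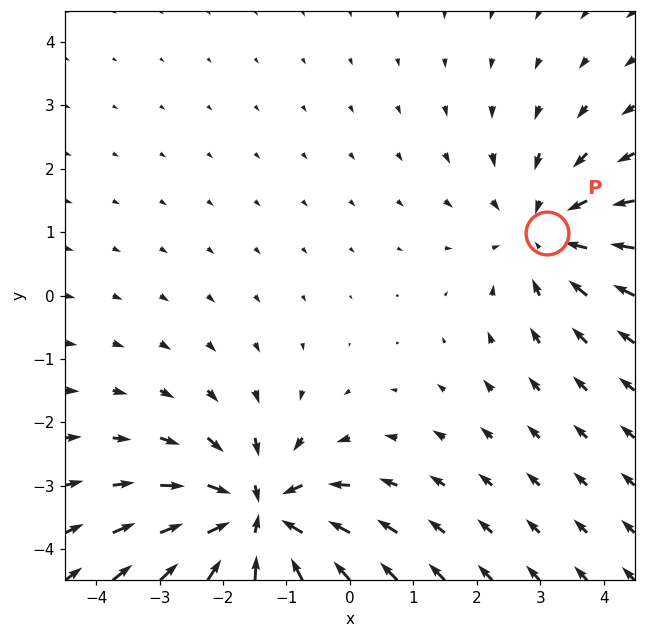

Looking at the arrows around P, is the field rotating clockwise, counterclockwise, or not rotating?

not rotating

Near P at (3.1, 1.0) the arrows show no circulation. The curl there is ≈0.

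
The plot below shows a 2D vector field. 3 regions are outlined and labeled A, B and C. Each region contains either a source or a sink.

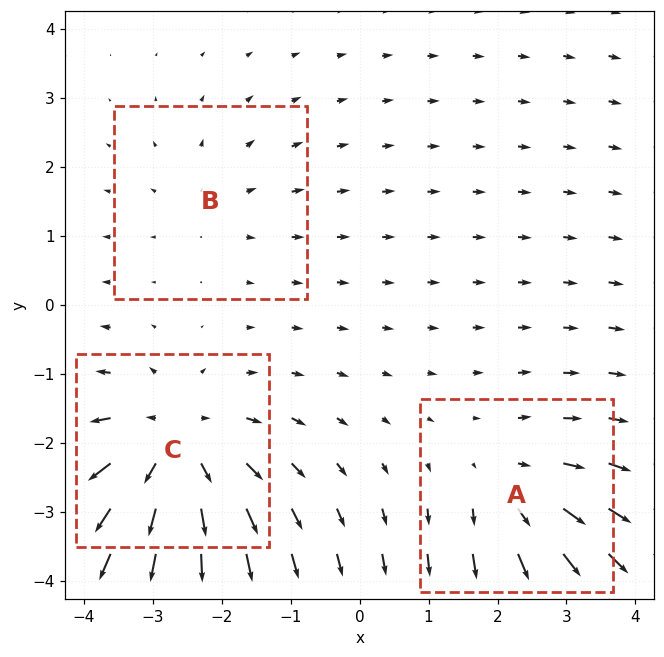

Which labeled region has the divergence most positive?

C

Divergence at each region's feature centre — A: about +3, B: about +2, C: about +4. Region C is most positive.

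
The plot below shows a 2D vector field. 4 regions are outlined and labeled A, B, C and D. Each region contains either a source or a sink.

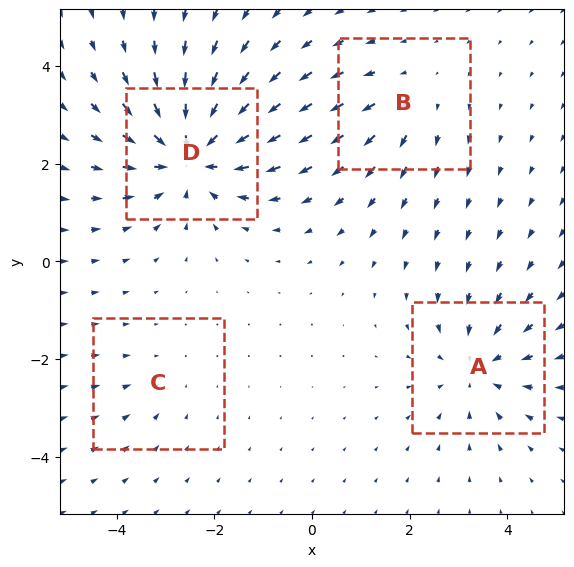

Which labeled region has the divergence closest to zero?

Divergence at each region's feature centre — A: about -4, B: about +3, C: about -2, D: about -7. Region C is closest to zero.

C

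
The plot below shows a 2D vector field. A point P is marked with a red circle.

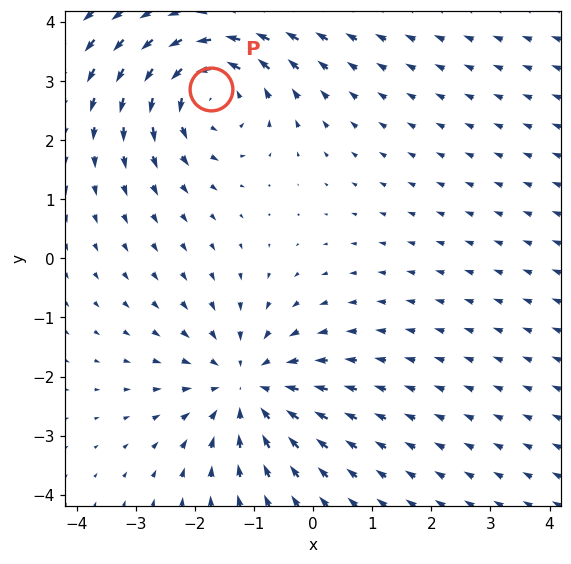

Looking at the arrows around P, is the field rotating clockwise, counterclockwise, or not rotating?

Near P at (-1.7, 2.9) the arrows circulate counterclockwise. The curl (z-component) there is about +5; positive curl means counterclockwise rotation.

counterclockwise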